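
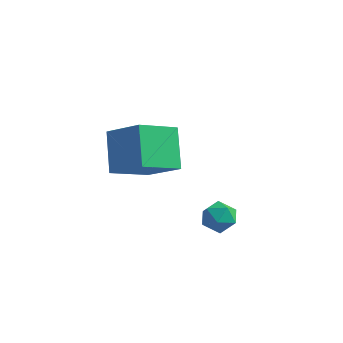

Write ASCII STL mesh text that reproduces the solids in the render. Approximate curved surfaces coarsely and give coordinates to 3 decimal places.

solid 
facet normal -0.714 0.684 0.151
outer loop
vertex 1.503 -2.53 -1.59
vertex 1.006 -3.104 -1.34
vertex 1.478 -2.727 -0.816
endloop
endfacet
facet normal -0.065 0.968 0.244
outer loop
vertex 1.503 -2.53 -1.59
vertex 1.478 -2.727 -0.816
vertex 2.181 -2.59 -1.171
endloop
endfacet
facet normal 0.302 0.882 -0.362
outer loop
vertex 1.503 -2.53 -1.59
vertex 2.181 -2.59 -1.171
vertex 2.143 -2.882 -1.914
endloop
endfacet
facet normal -0.120 0.546 -0.829
outer loop
vertex 1.503 -2.53 -1.59
vertex 2.143 -2.882 -1.914
vertex 1.417 -3.199 -2.018
endloop
endfacet
facet normal -0.747 0.424 -0.512
outer loop
vertex 1.503 -2.53 -1.59
vertex 1.417 -3.199 -2.018
vertex 1.006 -3.104 -1.34
endloop
endfacet
facet normal 0.266 0.597 0.757
outer loop
vertex 2.181 -2.59 -1.171
vertex 1.478 -2.727 -0.816
vertex 2.103 -3.201 -0.662
endloop
endfacet
facet normal -0.783 0.138 0.606
outer loop
vertex 1.478 -2.727 -0.816
vertex 1.006 -3.104 -1.34
vertex 1.377 -3.518 -0.766
endloop
endfacet
facet normal -0.837 -0.283 -0.468
outer loop
vertex 1.006 -3.104 -1.34
vertex 1.417 -3.199 -2.018
vertex 1.339 -3.81 -1.509
endloop
endfacet
facet normal 0.177 -0.085 -0.980
outer loop
vertex 1.417 -3.199 -2.018
vertex 2.143 -2.882 -1.914
vertex 2.042 -3.673 -1.864
endloop
endfacet
facet normal 0.860 0.459 -0.224
outer loop
vertex 2.143 -2.882 -1.914
vertex 2.181 -2.59 -1.171
vertex 2.514 -3.296 -1.34
endloop
endfacet
facet normal 0.120 -0.546 0.829
outer loop
vertex 2.017 -3.87 -1.09
vertex 2.103 -3.201 -0.662
vertex 1.377 -3.518 -0.766
endloop
endfacet
facet normal -0.302 -0.882 0.362
outer loop
vertex 2.017 -3.87 -1.09
vertex 1.377 -3.518 -0.766
vertex 1.339 -3.81 -1.509
endloop
endfacet
facet normal 0.065 -0.968 -0.244
outer loop
vertex 2.017 -3.87 -1.09
vertex 1.339 -3.81 -1.509
vertex 2.042 -3.673 -1.864
endloop
endfacet
facet normal 0.714 -0.684 -0.151
outer loop
vertex 2.017 -3.87 -1.09
vertex 2.042 -3.673 -1.864
vertex 2.514 -3.296 -1.34
endloop
endfacet
facet normal 0.747 -0.424 0.512
outer loop
vertex 2.017 -3.87 -1.09
vertex 2.514 -3.296 -1.34
vertex 2.103 -3.201 -0.662
endloop
endfacet
facet normal -0.177 0.085 0.980
outer loop
vertex 1.377 -3.518 -0.766
vertex 2.103 -3.201 -0.662
vertex 1.478 -2.727 -0.816
endloop
endfacet
facet normal -0.860 -0.459 0.224
outer loop
vertex 1.339 -3.81 -1.509
vertex 1.377 -3.518 -0.766
vertex 1.006 -3.104 -1.34
endloop
endfacet
facet normal -0.266 -0.597 -0.757
outer loop
vertex 2.042 -3.673 -1.864
vertex 1.339 -3.81 -1.509
vertex 1.417 -3.199 -2.018
endloop
endfacet
facet normal 0.783 -0.138 -0.606
outer loop
vertex 2.514 -3.296 -1.34
vertex 2.042 -3.673 -1.864
vertex 2.143 -2.882 -1.914
endloop
endfacet
facet normal 0.837 0.283 0.468
outer loop
vertex 2.103 -3.201 -0.662
vertex 2.514 -3.296 -1.34
vertex 2.181 -2.59 -1.171
endloop
endfacet
facet normal -0.390 0.588 0.708
outer loop
vertex -4.073 -1.667 0.719
vertex -2.45 -1.905 1.81
vertex -3.229 -0.028 -0.178
endloop
endfacet
facet normal -0.824 0.121 -0.554
outer loop
vertex -2.43 -1.235 -1.63
vertex -4.073 -1.667 0.719
vertex -3.229 -0.028 -0.178
endloop
endfacet
facet normal -0.390 0.589 0.708
outer loop
vertex -3.229 -0.028 -0.178
vertex -2.45 -1.905 1.81
vertex -1.606 -0.267 0.913
endloop
endfacet
facet normal 0.412 0.799 -0.438
outer loop
vertex -1.606 -0.267 0.913
vertex -2.43 -1.235 -1.63
vertex -3.229 -0.028 -0.178
endloop
endfacet
facet normal -0.412 -0.799 0.438
outer loop
vertex -4.073 -1.667 0.719
vertex -1.651 -3.112 0.358
vertex -2.45 -1.905 1.81
endloop
endfacet
facet normal -0.824 0.121 -0.554
outer loop
vertex -3.274 -2.873 -0.733
vertex -4.073 -1.667 0.719
vertex -2.43 -1.235 -1.63
endloop
endfacet
facet normal -0.412 -0.799 0.437
outer loop
vertex -3.274 -2.873 -0.733
vertex -1.651 -3.112 0.358
vertex -4.073 -1.667 0.719
endloop
endfacet
facet normal 0.824 -0.121 0.554
outer loop
vertex -2.45 -1.905 1.81
vertex -1.651 -3.112 0.358
vertex -1.606 -0.267 0.913
endloop
endfacet
facet normal 0.411 0.799 -0.438
outer loop
vertex -0.807 -1.473 -0.539
vertex -2.43 -1.235 -1.63
vertex -1.606 -0.267 0.913
endloop
endfacet
facet normal 0.824 -0.121 0.554
outer loop
vertex -1.606 -0.267 0.913
vertex -1.651 -3.112 0.358
vertex -0.807 -1.473 -0.539
endloop
endfacet
facet normal 0.390 -0.589 -0.708
outer loop
vertex -0.807 -1.473 -0.539
vertex -3.274 -2.873 -0.733
vertex -2.43 -1.235 -1.63
endloop
endfacet
facet normal 0.390 -0.588 -0.709
outer loop
vertex -1.651 -3.112 0.358
vertex -3.274 -2.873 -0.733
vertex -0.807 -1.473 -0.539
endloop
endfacet

endsolid


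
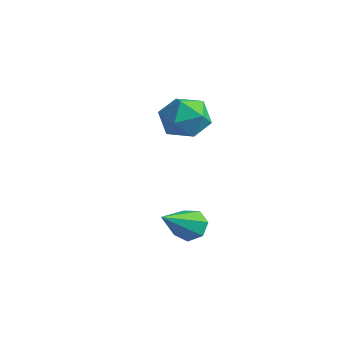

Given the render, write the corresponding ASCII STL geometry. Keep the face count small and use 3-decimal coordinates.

solid 
facet normal -0.935 0.345 0.075
outer loop
vertex -3.386 0.766 0.584
vertex -3.672 0.033 0.394
vertex -3.538 0.227 1.169
endloop
endfacet
facet normal -0.497 0.699 0.515
outer loop
vertex -3.386 0.766 0.584
vertex -3.538 0.227 1.169
vertex -2.868 0.68 1.201
endloop
endfacet
facet normal 0.021 0.992 0.121
outer loop
vertex -3.386 0.766 0.584
vertex -2.868 0.68 1.201
vertex -2.588 0.766 0.446
endloop
endfacet
facet normal -0.097 0.821 -0.562
outer loop
vertex -3.386 0.766 0.584
vertex -2.588 0.766 0.446
vertex -3.085 0.366 -0.052
endloop
endfacet
facet normal -0.688 0.422 -0.591
outer loop
vertex -3.386 0.766 0.584
vertex -3.085 0.366 -0.052
vertex -3.672 0.033 0.394
endloop
endfacet
facet normal -0.197 0.224 0.955
outer loop
vertex -2.868 0.68 1.201
vertex -3.538 0.227 1.169
vertex -2.835 -0.106 1.392
endloop
endfacet
facet normal -0.906 -0.346 0.243
outer loop
vertex -3.538 0.227 1.169
vertex -3.672 0.033 0.394
vertex -3.332 -0.506 0.894
endloop
endfacet
facet normal -0.506 -0.224 -0.833
outer loop
vertex -3.672 0.033 0.394
vertex -3.085 0.366 -0.052
vertex -3.052 -0.42 0.139
endloop
endfacet
facet normal 0.450 0.422 -0.787
outer loop
vertex -3.085 0.366 -0.052
vertex -2.588 0.766 0.446
vertex -2.382 0.033 0.171
endloop
endfacet
facet normal 0.641 0.699 0.317
outer loop
vertex -2.588 0.766 0.446
vertex -2.868 0.68 1.201
vertex -2.248 0.227 0.946
endloop
endfacet
facet normal 0.097 -0.821 0.562
outer loop
vertex -2.534 -0.506 0.756
vertex -2.835 -0.106 1.392
vertex -3.332 -0.506 0.894
endloop
endfacet
facet normal -0.021 -0.992 -0.121
outer loop
vertex -2.534 -0.506 0.756
vertex -3.332 -0.506 0.894
vertex -3.052 -0.42 0.139
endloop
endfacet
facet normal 0.497 -0.699 -0.515
outer loop
vertex -2.534 -0.506 0.756
vertex -3.052 -0.42 0.139
vertex -2.382 0.033 0.171
endloop
endfacet
facet normal 0.935 -0.345 -0.075
outer loop
vertex -2.534 -0.506 0.756
vertex -2.382 0.033 0.171
vertex -2.248 0.227 0.946
endloop
endfacet
facet normal 0.688 -0.422 0.591
outer loop
vertex -2.534 -0.506 0.756
vertex -2.248 0.227 0.946
vertex -2.835 -0.106 1.392
endloop
endfacet
facet normal -0.450 -0.422 0.787
outer loop
vertex -3.332 -0.506 0.894
vertex -2.835 -0.106 1.392
vertex -3.538 0.227 1.169
endloop
endfacet
facet normal -0.641 -0.699 -0.317
outer loop
vertex -3.052 -0.42 0.139
vertex -3.332 -0.506 0.894
vertex -3.672 0.033 0.394
endloop
endfacet
facet normal 0.197 -0.224 -0.955
outer loop
vertex -2.382 0.033 0.171
vertex -3.052 -0.42 0.139
vertex -3.085 0.366 -0.052
endloop
endfacet
facet normal 0.906 0.346 -0.243
outer loop
vertex -2.248 0.227 0.946
vertex -2.382 0.033 0.171
vertex -2.588 0.766 0.446
endloop
endfacet
facet normal 0.506 0.224 0.833
outer loop
vertex -2.835 -0.106 1.392
vertex -2.248 0.227 0.946
vertex -2.868 0.68 1.201
endloop
endfacet
facet normal -0.332 0.771 -0.544
outer loop
vertex 0.449 -2.107 -2.049
vertex 0.235 -1.893 -1.615
vertex 0.722 -1.822 -1.812
endloop
endfacet
facet normal 0.798 -0.366 -0.479
outer loop
vertex 0.449 -2.107 -2.049
vertex 0.722 -1.822 -1.812
vertex 0.765 -3.127 -0.745
endloop
endfacet
facet normal -0.332 0.772 -0.542
outer loop
vertex 0.722 -1.822 -1.812
vertex 0.235 -1.893 -1.615
vertex 0.627 -1.591 -1.425
endloop
endfacet
facet normal 0.977 0.153 0.148
outer loop
vertex 0.722 -1.822 -1.812
vertex 0.627 -1.591 -1.425
vertex 0.765 -3.127 -0.745
endloop
endfacet
facet normal -0.331 0.771 -0.544
outer loop
vertex 0.627 -1.591 -1.425
vertex 0.235 -1.893 -1.615
vertex 0.237 -1.587 -1.182
endloop
endfacet
facet normal 0.490 0.389 0.780
outer loop
vertex 0.627 -1.591 -1.425
vertex 0.237 -1.587 -1.182
vertex 0.765 -3.127 -0.745
endloop
endfacet
facet normal -0.333 0.771 -0.543
outer loop
vertex 0.237 -1.587 -1.182
vertex 0.235 -1.893 -1.615
vertex -0.155 -1.814 -1.264
endloop
endfacet
facet normal -0.293 0.167 0.941
outer loop
vertex 0.237 -1.587 -1.182
vertex -0.155 -1.814 -1.264
vertex 0.765 -3.127 -0.745
endloop
endfacet
facet normal -0.333 0.771 -0.543
outer loop
vertex -0.155 -1.814 -1.264
vertex 0.235 -1.893 -1.615
vertex -0.253 -2.1 -1.61
endloop
endfacet
facet normal -0.786 -0.349 0.511
outer loop
vertex -0.155 -1.814 -1.264
vertex -0.253 -2.1 -1.61
vertex 0.765 -3.127 -0.745
endloop
endfacet
facet normal -0.333 0.771 -0.542
outer loop
vertex -0.253 -2.1 -1.61
vertex 0.235 -1.893 -1.615
vertex 0.016 -2.23 -1.96
endloop
endfacet
facet normal -0.614 -0.767 -0.187
outer loop
vertex -0.253 -2.1 -1.61
vertex 0.016 -2.23 -1.96
vertex 0.765 -3.127 -0.745
endloop
endfacet
facet normal -0.331 0.771 -0.544
outer loop
vertex 0.016 -2.23 -1.96
vertex 0.235 -1.893 -1.615
vertex 0.449 -2.107 -2.049
endloop
endfacet
facet normal 0.091 -0.774 -0.627
outer loop
vertex 0.016 -2.23 -1.96
vertex 0.449 -2.107 -2.049
vertex 0.765 -3.127 -0.745
endloop
endfacet

endsolid


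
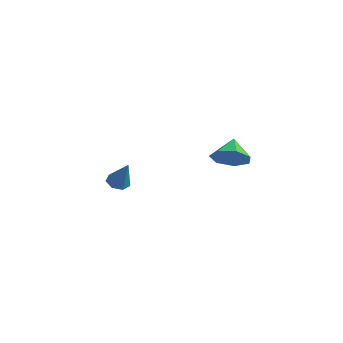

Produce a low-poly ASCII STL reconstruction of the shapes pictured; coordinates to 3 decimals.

solid 
facet normal 0.591 -0.513 -0.623
outer loop
vertex 3.119 -0.697 -0.089
vertex 2.442 -1.218 -0.302
vertex 2.696 -0.465 -0.681
endloop
endfacet
facet normal 0.152 0.952 0.265
outer loop
vertex 3.119 -0.697 -0.089
vertex 2.696 -0.465 -0.681
vertex 1.758 -0.622 0.422
endloop
endfacet
facet normal 0.590 -0.513 -0.624
outer loop
vertex 2.696 -0.465 -0.681
vertex 2.442 -1.218 -0.302
vertex 2.082 -0.799 -0.987
endloop
endfacet
facet normal -0.388 0.899 -0.202
outer loop
vertex 2.696 -0.465 -0.681
vertex 2.082 -0.799 -0.987
vertex 1.758 -0.622 0.422
endloop
endfacet
facet normal 0.590 -0.513 -0.624
outer loop
vertex 2.082 -0.799 -0.987
vertex 2.442 -1.218 -0.302
vertex 1.739 -1.449 -0.777
endloop
endfacet
facet normal -0.887 0.387 -0.253
outer loop
vertex 2.082 -0.799 -0.987
vertex 1.739 -1.449 -0.777
vertex 1.758 -0.622 0.422
endloop
endfacet
facet normal 0.590 -0.514 -0.623
outer loop
vertex 1.739 -1.449 -0.777
vertex 2.442 -1.218 -0.302
vertex 1.925 -1.924 -0.209
endloop
endfacet
facet normal -0.968 -0.198 0.152
outer loop
vertex 1.739 -1.449 -0.777
vertex 1.925 -1.924 -0.209
vertex 1.758 -0.622 0.422
endloop
endfacet
facet normal 0.590 -0.514 -0.623
outer loop
vertex 1.925 -1.924 -0.209
vertex 2.442 -1.218 -0.302
vertex 2.501 -1.867 0.289
endloop
endfacet
facet normal -0.571 -0.416 0.708
outer loop
vertex 1.925 -1.924 -0.209
vertex 2.501 -1.867 0.289
vertex 1.758 -0.622 0.422
endloop
endfacet
facet normal 0.590 -0.514 -0.623
outer loop
vertex 2.501 -1.867 0.289
vertex 2.442 -1.218 -0.302
vertex 3.033 -1.321 0.343
endloop
endfacet
facet normal 0.005 -0.103 0.995
outer loop
vertex 2.501 -1.867 0.289
vertex 3.033 -1.321 0.343
vertex 1.758 -0.622 0.422
endloop
endfacet
facet normal 0.591 -0.513 -0.623
outer loop
vertex 3.033 -1.321 0.343
vertex 2.442 -1.218 -0.302
vertex 3.119 -0.697 -0.089
endloop
endfacet
facet normal 0.327 0.507 0.797
outer loop
vertex 3.033 -1.321 0.343
vertex 3.119 -0.697 -0.089
vertex 1.758 -0.622 0.422
endloop
endfacet
facet normal -0.504 -0.065 -0.861
outer loop
vertex -2.965 -3.226 -3.84
vertex -3.457 -3.177 -3.556
vertex -3.132 -2.764 -3.777
endloop
endfacet
facet normal 0.916 0.356 -0.185
outer loop
vertex -2.965 -3.226 -3.84
vertex -3.132 -2.764 -3.777
vertex -2.703 -3.083 -2.264
endloop
endfacet
facet normal -0.505 -0.063 -0.861
outer loop
vertex -3.132 -2.764 -3.777
vertex -3.457 -3.177 -3.556
vertex -3.543 -2.613 -3.547
endloop
endfacet
facet normal 0.385 0.919 0.085
outer loop
vertex -3.132 -2.764 -3.777
vertex -3.543 -2.613 -3.547
vertex -2.703 -3.083 -2.264
endloop
endfacet
facet normal -0.502 -0.063 -0.862
outer loop
vertex -3.543 -2.613 -3.547
vertex -3.457 -3.177 -3.556
vertex -3.89 -2.887 -3.325
endloop
endfacet
facet normal -0.315 0.806 0.502
outer loop
vertex -3.543 -2.613 -3.547
vertex -3.89 -2.887 -3.325
vertex -2.703 -3.083 -2.264
endloop
endfacet
facet normal -0.502 -0.063 -0.863
outer loop
vertex -3.89 -2.887 -3.325
vertex -3.457 -3.177 -3.556
vertex -3.911 -3.379 -3.277
endloop
endfacet
facet normal -0.654 0.101 0.750
outer loop
vertex -3.89 -2.887 -3.325
vertex -3.911 -3.379 -3.277
vertex -2.703 -3.083 -2.264
endloop
endfacet
facet normal -0.502 -0.062 -0.862
outer loop
vertex -3.911 -3.379 -3.277
vertex -3.457 -3.177 -3.556
vertex -3.591 -3.718 -3.439
endloop
endfacet
facet normal -0.378 -0.665 0.645
outer loop
vertex -3.911 -3.379 -3.277
vertex -3.591 -3.718 -3.439
vertex -2.703 -3.083 -2.264
endloop
endfacet
facet normal -0.504 -0.062 -0.862
outer loop
vertex -3.591 -3.718 -3.439
vertex -3.457 -3.177 -3.556
vertex -3.17 -3.65 -3.69
endloop
endfacet
facet normal 0.305 -0.915 0.264
outer loop
vertex -3.591 -3.718 -3.439
vertex -3.17 -3.65 -3.69
vertex -2.703 -3.083 -2.264
endloop
endfacet
facet normal -0.504 -0.061 -0.862
outer loop
vertex -3.17 -3.65 -3.69
vertex -3.457 -3.177 -3.556
vertex -2.965 -3.226 -3.84
endloop
endfacet
facet normal 0.880 -0.463 -0.104
outer loop
vertex -3.17 -3.65 -3.69
vertex -2.965 -3.226 -3.84
vertex -2.703 -3.083 -2.264
endloop
endfacet

endsolid


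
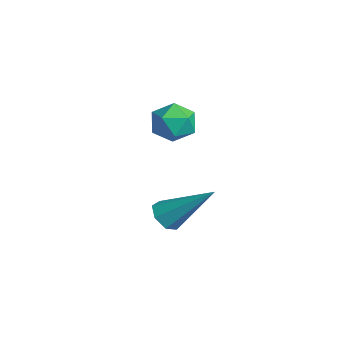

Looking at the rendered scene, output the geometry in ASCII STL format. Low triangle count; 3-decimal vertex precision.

solid 
facet normal -0.497 0.579 0.647
outer loop
vertex -0.903 -3.056 3.163
vertex -1.419 -3.433 3.104
vertex -0.98 -3.559 3.554
endloop
endfacet
facet normal 0.203 0.581 0.788
outer loop
vertex -0.903 -3.056 3.163
vertex -0.98 -3.559 3.554
vertex -0.402 -3.429 3.309
endloop
endfacet
facet normal 0.545 0.813 0.206
outer loop
vertex -0.903 -3.056 3.163
vertex -0.402 -3.429 3.309
vertex -0.483 -3.222 2.707
endloop
endfacet
facet normal 0.056 0.954 -0.295
outer loop
vertex -0.903 -3.056 3.163
vertex -0.483 -3.222 2.707
vertex -1.112 -3.224 2.581
endloop
endfacet
facet normal -0.588 0.808 -0.022
outer loop
vertex -0.903 -3.056 3.163
vertex -1.112 -3.224 2.581
vertex -1.419 -3.433 3.104
endloop
endfacet
facet normal 0.406 -0.093 0.909
outer loop
vertex -0.402 -3.429 3.309
vertex -0.98 -3.559 3.554
vertex -0.608 -4.036 3.339
endloop
endfacet
facet normal -0.726 -0.096 0.681
outer loop
vertex -0.98 -3.559 3.554
vertex -1.419 -3.433 3.104
vertex -1.237 -4.038 3.213
endloop
endfacet
facet normal -0.873 0.276 -0.402
outer loop
vertex -1.419 -3.433 3.104
vertex -1.112 -3.224 2.581
vertex -1.318 -3.831 2.611
endloop
endfacet
facet normal 0.167 0.511 -0.843
outer loop
vertex -1.112 -3.224 2.581
vertex -0.483 -3.222 2.707
vertex -0.74 -3.701 2.366
endloop
endfacet
facet normal 0.959 0.283 -0.032
outer loop
vertex -0.483 -3.222 2.707
vertex -0.402 -3.429 3.309
vertex -0.301 -3.827 2.816
endloop
endfacet
facet normal -0.056 -0.954 0.295
outer loop
vertex -0.817 -4.204 2.757
vertex -0.608 -4.036 3.339
vertex -1.237 -4.038 3.213
endloop
endfacet
facet normal -0.545 -0.813 -0.206
outer loop
vertex -0.817 -4.204 2.757
vertex -1.237 -4.038 3.213
vertex -1.318 -3.831 2.611
endloop
endfacet
facet normal -0.203 -0.581 -0.788
outer loop
vertex -0.817 -4.204 2.757
vertex -1.318 -3.831 2.611
vertex -0.74 -3.701 2.366
endloop
endfacet
facet normal 0.497 -0.579 -0.647
outer loop
vertex -0.817 -4.204 2.757
vertex -0.74 -3.701 2.366
vertex -0.301 -3.827 2.816
endloop
endfacet
facet normal 0.588 -0.808 0.022
outer loop
vertex -0.817 -4.204 2.757
vertex -0.301 -3.827 2.816
vertex -0.608 -4.036 3.339
endloop
endfacet
facet normal -0.167 -0.511 0.843
outer loop
vertex -1.237 -4.038 3.213
vertex -0.608 -4.036 3.339
vertex -0.98 -3.559 3.554
endloop
endfacet
facet normal -0.959 -0.283 0.032
outer loop
vertex -1.318 -3.831 2.611
vertex -1.237 -4.038 3.213
vertex -1.419 -3.433 3.104
endloop
endfacet
facet normal -0.406 0.093 -0.909
outer loop
vertex -0.74 -3.701 2.366
vertex -1.318 -3.831 2.611
vertex -1.112 -3.224 2.581
endloop
endfacet
facet normal 0.726 0.096 -0.681
outer loop
vertex -0.301 -3.827 2.816
vertex -0.74 -3.701 2.366
vertex -0.483 -3.222 2.707
endloop
endfacet
facet normal 0.873 -0.276 0.402
outer loop
vertex -0.608 -4.036 3.339
vertex -0.301 -3.827 2.816
vertex -0.402 -3.429 3.309
endloop
endfacet
facet normal -0.465 -0.594 -0.657
outer loop
vertex -0.299 -3.781 -0.532
vertex -0.6 -3.947 -0.169
vertex -0.666 -3.557 -0.475
endloop
endfacet
facet normal 0.375 0.752 -0.541
outer loop
vertex -0.299 -3.781 -0.532
vertex -0.666 -3.557 -0.475
vertex 0.16 -2.973 0.909
endloop
endfacet
facet normal -0.463 -0.594 -0.658
outer loop
vertex -0.666 -3.557 -0.475
vertex -0.6 -3.947 -0.169
vertex -0.984 -3.627 -0.188
endloop
endfacet
facet normal -0.358 0.917 -0.173
outer loop
vertex -0.666 -3.557 -0.475
vertex -0.984 -3.627 -0.188
vertex 0.16 -2.973 0.909
endloop
endfacet
facet normal -0.463 -0.595 -0.657
outer loop
vertex -0.984 -3.627 -0.188
vertex -0.6 -3.947 -0.169
vertex -1.013 -3.938 0.114
endloop
endfacet
facet normal -0.729 0.511 0.456
outer loop
vertex -0.984 -3.627 -0.188
vertex -1.013 -3.938 0.114
vertex 0.16 -2.973 0.909
endloop
endfacet
facet normal -0.464 -0.593 -0.658
outer loop
vertex -1.013 -3.938 0.114
vertex -0.6 -3.947 -0.169
vertex -0.731 -4.256 0.202
endloop
endfacet
facet normal -0.458 -0.164 0.874
outer loop
vertex -1.013 -3.938 0.114
vertex -0.731 -4.256 0.202
vertex 0.16 -2.973 0.909
endloop
endfacet
facet normal -0.463 -0.594 -0.658
outer loop
vertex -0.731 -4.256 0.202
vertex -0.6 -3.947 -0.169
vertex -0.351 -4.341 0.011
endloop
endfacet
facet normal 0.251 -0.595 0.764
outer loop
vertex -0.731 -4.256 0.202
vertex -0.351 -4.341 0.011
vertex 0.16 -2.973 0.909
endloop
endfacet
facet normal -0.463 -0.593 -0.658
outer loop
vertex -0.351 -4.341 0.011
vertex -0.6 -3.947 -0.169
vertex -0.158 -4.13 -0.315
endloop
endfacet
facet normal 0.862 -0.461 0.212
outer loop
vertex -0.351 -4.341 0.011
vertex -0.158 -4.13 -0.315
vertex 0.16 -2.973 0.909
endloop
endfacet
facet normal -0.463 -0.595 -0.656
outer loop
vertex -0.158 -4.13 -0.315
vertex -0.6 -3.947 -0.169
vertex -0.299 -3.781 -0.532
endloop
endfacet
facet normal 0.918 0.140 -0.371
outer loop
vertex -0.158 -4.13 -0.315
vertex -0.299 -3.781 -0.532
vertex 0.16 -2.973 0.909
endloop
endfacet

endsolid


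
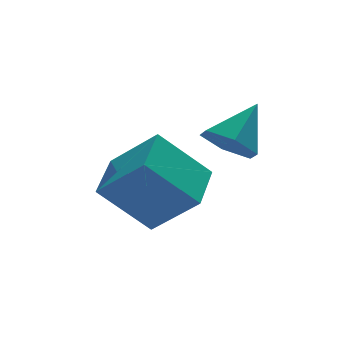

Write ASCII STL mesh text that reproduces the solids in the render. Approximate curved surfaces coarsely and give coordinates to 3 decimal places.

solid 
facet normal -0.687 -0.305 -0.659
outer loop
vertex 0.722 1.23 -0.418
vertex 0.264 1.27 0.041
vertex 0.395 1.784 -0.333
endloop
endfacet
facet normal 0.768 0.512 -0.385
outer loop
vertex 0.722 1.23 -0.418
vertex 0.395 1.784 -0.333
vertex 1.076 1.63 0.819
endloop
endfacet
facet normal -0.687 -0.305 -0.659
outer loop
vertex 0.395 1.784 -0.333
vertex 0.264 1.27 0.041
vertex -0.063 1.824 0.126
endloop
endfacet
facet normal 0.137 0.989 0.051
outer loop
vertex 0.395 1.784 -0.333
vertex -0.063 1.824 0.126
vertex 1.076 1.63 0.819
endloop
endfacet
facet normal -0.688 -0.305 -0.658
outer loop
vertex -0.063 1.824 0.126
vertex 0.264 1.27 0.041
vertex -0.194 1.31 0.501
endloop
endfacet
facet normal -0.334 0.610 0.719
outer loop
vertex -0.063 1.824 0.126
vertex -0.194 1.31 0.501
vertex 1.076 1.63 0.819
endloop
endfacet
facet normal -0.688 -0.306 -0.658
outer loop
vertex -0.194 1.31 0.501
vertex 0.264 1.27 0.041
vertex 0.134 0.755 0.416
endloop
endfacet
facet normal -0.176 -0.250 0.952
outer loop
vertex -0.194 1.31 0.501
vertex 0.134 0.755 0.416
vertex 1.076 1.63 0.819
endloop
endfacet
facet normal -0.687 -0.306 -0.659
outer loop
vertex 0.134 0.755 0.416
vertex 0.264 1.27 0.041
vertex 0.592 0.715 -0.043
endloop
endfacet
facet normal 0.454 -0.726 0.516
outer loop
vertex 0.134 0.755 0.416
vertex 0.592 0.715 -0.043
vertex 1.076 1.63 0.819
endloop
endfacet
facet normal -0.687 -0.306 -0.659
outer loop
vertex 0.592 0.715 -0.043
vertex 0.264 1.27 0.041
vertex 0.722 1.23 -0.418
endloop
endfacet
facet normal 0.926 -0.345 -0.153
outer loop
vertex 0.592 0.715 -0.043
vertex 0.722 1.23 -0.418
vertex 1.076 1.63 0.819
endloop
endfacet
facet normal -0.639 0.309 0.704
outer loop
vertex -1.24 1.813 -0.412
vertex -0.507 2.755 -0.161
vertex -1.912 2.59 -1.363
endloop
endfacet
facet normal -0.601 -0.772 -0.206
outer loop
vertex -0.953 2.125 -2.419
vertex -1.24 1.813 -0.412
vertex -1.912 2.59 -1.363
endloop
endfacet
facet normal -0.639 0.310 0.704
outer loop
vertex -1.912 2.59 -1.363
vertex -0.507 2.755 -0.161
vertex -1.178 3.532 -1.112
endloop
endfacet
facet normal -0.480 0.555 -0.680
outer loop
vertex -1.178 3.532 -1.112
vertex -0.953 2.125 -2.419
vertex -1.912 2.59 -1.363
endloop
endfacet
facet normal 0.480 -0.555 0.680
outer loop
vertex -1.24 1.813 -0.412
vertex 0.452 2.29 -1.217
vertex -0.507 2.755 -0.161
endloop
endfacet
facet normal -0.602 -0.772 -0.206
outer loop
vertex -0.282 1.348 -1.468
vertex -1.24 1.813 -0.412
vertex -0.953 2.125 -2.419
endloop
endfacet
facet normal 0.480 -0.555 0.680
outer loop
vertex -0.282 1.348 -1.468
vertex 0.452 2.29 -1.217
vertex -1.24 1.813 -0.412
endloop
endfacet
facet normal 0.601 0.772 0.206
outer loop
vertex -0.507 2.755 -0.161
vertex 0.452 2.29 -1.217
vertex -1.178 3.532 -1.112
endloop
endfacet
facet normal -0.480 0.555 -0.680
outer loop
vertex -0.22 3.067 -2.168
vertex -0.953 2.125 -2.419
vertex -1.178 3.532 -1.112
endloop
endfacet
facet normal 0.601 0.772 0.206
outer loop
vertex -1.178 3.532 -1.112
vertex 0.452 2.29 -1.217
vertex -0.22 3.067 -2.168
endloop
endfacet
facet normal 0.639 -0.310 -0.704
outer loop
vertex -0.22 3.067 -2.168
vertex -0.282 1.348 -1.468
vertex -0.953 2.125 -2.419
endloop
endfacet
facet normal 0.639 -0.310 -0.704
outer loop
vertex 0.452 2.29 -1.217
vertex -0.282 1.348 -1.468
vertex -0.22 3.067 -2.168
endloop
endfacet

endsolid


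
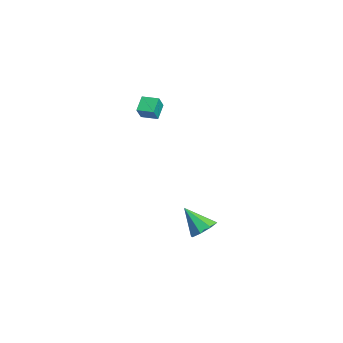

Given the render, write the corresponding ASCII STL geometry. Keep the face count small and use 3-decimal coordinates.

solid 
facet normal -0.556 0.311 -0.771
outer loop
vertex -2.397 0.943 2.472
vertex -1.961 1.73 2.475
vertex -1.735 0.579 1.848
endloop
endfacet
facet normal -0.485 -0.875 -0.004
outer loop
vertex -1.219 0.29 2.565
vertex -2.397 0.943 2.472
vertex -1.735 0.579 1.848
endloop
endfacet
facet normal -0.556 0.311 -0.771
outer loop
vertex -1.735 0.579 1.848
vertex -1.961 1.73 2.475
vertex -1.299 1.366 1.851
endloop
endfacet
facet normal 0.676 -0.372 -0.636
outer loop
vertex -1.299 1.366 1.851
vertex -1.219 0.29 2.565
vertex -1.735 0.579 1.848
endloop
endfacet
facet normal -0.676 0.372 0.636
outer loop
vertex -2.397 0.943 2.472
vertex -1.445 1.441 3.192
vertex -1.961 1.73 2.475
endloop
endfacet
facet normal -0.485 -0.875 -0.004
outer loop
vertex -1.881 0.654 3.189
vertex -2.397 0.943 2.472
vertex -1.219 0.29 2.565
endloop
endfacet
facet normal -0.676 0.372 0.636
outer loop
vertex -1.881 0.654 3.189
vertex -1.445 1.441 3.192
vertex -2.397 0.943 2.472
endloop
endfacet
facet normal 0.485 0.875 0.004
outer loop
vertex -1.961 1.73 2.475
vertex -1.445 1.441 3.192
vertex -1.299 1.366 1.851
endloop
endfacet
facet normal 0.676 -0.372 -0.636
outer loop
vertex -0.783 1.077 2.568
vertex -1.219 0.29 2.565
vertex -1.299 1.366 1.851
endloop
endfacet
facet normal 0.485 0.875 0.004
outer loop
vertex -1.299 1.366 1.851
vertex -1.445 1.441 3.192
vertex -0.783 1.077 2.568
endloop
endfacet
facet normal 0.556 -0.311 0.771
outer loop
vertex -0.783 1.077 2.568
vertex -1.881 0.654 3.189
vertex -1.219 0.29 2.565
endloop
endfacet
facet normal 0.556 -0.311 0.771
outer loop
vertex -1.445 1.441 3.192
vertex -1.881 0.654 3.189
vertex -0.783 1.077 2.568
endloop
endfacet
facet normal 0.382 0.534 -0.754
outer loop
vertex 2.283 3.397 -4.029
vertex 1.666 3.17 -4.502
vertex 1.802 3.788 -3.996
endloop
endfacet
facet normal 0.301 0.293 0.908
outer loop
vertex 2.283 3.397 -4.029
vertex 1.802 3.788 -3.996
vertex 1.034 2.29 -3.258
endloop
endfacet
facet normal 0.383 0.533 -0.754
outer loop
vertex 1.802 3.788 -3.996
vertex 1.666 3.17 -4.502
vertex 1.242 3.817 -4.26
endloop
endfacet
facet normal -0.333 0.549 0.767
outer loop
vertex 1.802 3.788 -3.996
vertex 1.242 3.817 -4.26
vertex 1.034 2.29 -3.258
endloop
endfacet
facet normal 0.382 0.533 -0.755
outer loop
vertex 1.242 3.817 -4.26
vertex 1.666 3.17 -4.502
vertex 0.93 3.467 -4.665
endloop
endfacet
facet normal -0.863 0.354 0.360
outer loop
vertex 1.242 3.817 -4.26
vertex 0.93 3.467 -4.665
vertex 1.034 2.29 -3.258
endloop
endfacet
facet normal 0.383 0.535 -0.753
outer loop
vertex 0.93 3.467 -4.665
vertex 1.666 3.17 -4.502
vertex 1.049 2.944 -4.976
endloop
endfacet
facet normal -0.981 -0.178 -0.076
outer loop
vertex 0.93 3.467 -4.665
vertex 1.049 2.944 -4.976
vertex 1.034 2.29 -3.258
endloop
endfacet
facet normal 0.384 0.533 -0.754
outer loop
vertex 1.049 2.944 -4.976
vertex 1.666 3.17 -4.502
vertex 1.529 2.553 -5.008
endloop
endfacet
facet normal -0.617 -0.734 -0.285
outer loop
vertex 1.049 2.944 -4.976
vertex 1.529 2.553 -5.008
vertex 1.034 2.29 -3.258
endloop
endfacet
facet normal 0.382 0.534 -0.754
outer loop
vertex 1.529 2.553 -5.008
vertex 1.666 3.17 -4.502
vertex 2.089 2.524 -4.745
endloop
endfacet
facet normal 0.016 -0.989 -0.144
outer loop
vertex 1.529 2.553 -5.008
vertex 2.089 2.524 -4.745
vertex 1.034 2.29 -3.258
endloop
endfacet
facet normal 0.383 0.534 -0.754
outer loop
vertex 2.089 2.524 -4.745
vertex 1.666 3.17 -4.502
vertex 2.401 2.873 -4.339
endloop
endfacet
facet normal 0.547 -0.795 0.263
outer loop
vertex 2.089 2.524 -4.745
vertex 2.401 2.873 -4.339
vertex 1.034 2.29 -3.258
endloop
endfacet
facet normal 0.383 0.533 -0.755
outer loop
vertex 2.401 2.873 -4.339
vertex 1.666 3.17 -4.502
vertex 2.283 3.397 -4.029
endloop
endfacet
facet normal 0.665 -0.264 0.699
outer loop
vertex 2.401 2.873 -4.339
vertex 2.283 3.397 -4.029
vertex 1.034 2.29 -3.258
endloop
endfacet

endsolid


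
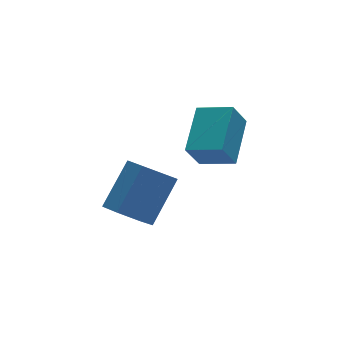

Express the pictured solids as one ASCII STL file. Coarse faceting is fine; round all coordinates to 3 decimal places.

solid 
facet normal -0.499 -0.097 0.861
outer loop
vertex 0.101 1.229 0.363
vertex 1.263 2.629 1.195
vertex -0.792 2.213 -0.044
endloop
endfacet
facet normal -0.581 -0.700 -0.415
outer loop
vertex -0.183 2.331 -1.095
vertex 0.101 1.229 0.363
vertex -0.792 2.213 -0.044
endloop
endfacet
facet normal -0.500 -0.096 0.861
outer loop
vertex -0.792 2.213 -0.044
vertex 1.263 2.629 1.195
vertex 0.37 3.613 0.787
endloop
endfacet
facet normal -0.643 0.708 -0.293
outer loop
vertex 0.37 3.613 0.787
vertex -0.183 2.331 -1.095
vertex -0.792 2.213 -0.044
endloop
endfacet
facet normal 0.643 -0.708 0.293
outer loop
vertex 0.101 1.229 0.363
vertex 1.872 2.747 0.144
vertex 1.263 2.629 1.195
endloop
endfacet
facet normal -0.581 -0.700 -0.416
outer loop
vertex 0.71 1.347 -0.687
vertex 0.101 1.229 0.363
vertex -0.183 2.331 -1.095
endloop
endfacet
facet normal 0.643 -0.708 0.293
outer loop
vertex 0.71 1.347 -0.687
vertex 1.872 2.747 0.144
vertex 0.101 1.229 0.363
endloop
endfacet
facet normal 0.581 0.700 0.415
outer loop
vertex 1.263 2.629 1.195
vertex 1.872 2.747 0.144
vertex 0.37 3.613 0.787
endloop
endfacet
facet normal -0.643 0.708 -0.293
outer loop
vertex 0.979 3.731 -0.263
vertex -0.183 2.331 -1.095
vertex 0.37 3.613 0.787
endloop
endfacet
facet normal 0.581 0.699 0.416
outer loop
vertex 0.37 3.613 0.787
vertex 1.872 2.747 0.144
vertex 0.979 3.731 -0.263
endloop
endfacet
facet normal 0.500 0.097 -0.861
outer loop
vertex 0.979 3.731 -0.263
vertex 0.71 1.347 -0.687
vertex -0.183 2.331 -1.095
endloop
endfacet
facet normal 0.499 0.097 -0.861
outer loop
vertex 1.872 2.747 0.144
vertex 0.71 1.347 -0.687
vertex 0.979 3.731 -0.263
endloop
endfacet
facet normal -0.632 -0.339 -0.697
outer loop
vertex -1.666 3.505 -4.625
vertex -2.399 3.501 -3.959
vertex -2.12 4.232 -4.567
endloop
endfacet
facet normal 0.568 0.411 -0.713
outer loop
vertex -1.666 3.505 -4.625
vertex -2.12 4.232 -4.567
vertex -0.328 4.223 -3.146
endloop
endfacet
facet normal 0.567 0.412 -0.713
outer loop
vertex -0.328 4.223 -3.146
vertex -2.12 4.232 -4.567
vertex -0.782 4.949 -3.088
endloop
endfacet
facet normal 0.631 0.339 0.698
outer loop
vertex -0.328 4.223 -3.146
vertex -0.782 4.949 -3.088
vertex -1.061 4.219 -2.481
endloop
endfacet
facet normal -0.631 -0.339 -0.697
outer loop
vertex -2.12 4.232 -4.567
vertex -2.399 3.501 -3.959
vertex -2.785 4.409 -4.051
endloop
endfacet
facet normal -0.059 0.918 -0.391
outer loop
vertex -2.12 4.232 -4.567
vertex -2.785 4.409 -4.051
vertex -0.782 4.949 -3.088
endloop
endfacet
facet normal -0.059 0.918 -0.391
outer loop
vertex -0.782 4.949 -3.088
vertex -2.785 4.409 -4.051
vertex -1.446 5.126 -2.572
endloop
endfacet
facet normal 0.632 0.338 0.697
outer loop
vertex -0.782 4.949 -3.088
vertex -1.446 5.126 -2.572
vertex -1.061 4.219 -2.481
endloop
endfacet
facet normal -0.631 -0.339 -0.698
outer loop
vertex -2.785 4.409 -4.051
vertex -2.399 3.501 -3.959
vertex -3.159 3.902 -3.467
endloop
endfacet
facet normal -0.642 0.733 0.226
outer loop
vertex -2.785 4.409 -4.051
vertex -3.159 3.902 -3.467
vertex -1.446 5.126 -2.572
endloop
endfacet
facet normal -0.641 0.733 0.225
outer loop
vertex -1.446 5.126 -2.572
vertex -3.159 3.902 -3.467
vertex -1.82 4.62 -1.988
endloop
endfacet
facet normal 0.632 0.338 0.698
outer loop
vertex -1.446 5.126 -2.572
vertex -1.82 4.62 -1.988
vertex -1.061 4.219 -2.481
endloop
endfacet
facet normal -0.631 -0.339 -0.698
outer loop
vertex -3.159 3.902 -3.467
vertex -2.399 3.501 -3.959
vertex -2.961 3.094 -3.253
endloop
endfacet
facet normal -0.740 -0.003 0.672
outer loop
vertex -3.159 3.902 -3.467
vertex -2.961 3.094 -3.253
vertex -1.82 4.62 -1.988
endloop
endfacet
facet normal -0.740 -0.003 0.672
outer loop
vertex -1.82 4.62 -1.988
vertex -2.961 3.094 -3.253
vertex -1.622 3.811 -1.774
endloop
endfacet
facet normal 0.632 0.339 0.697
outer loop
vertex -1.82 4.62 -1.988
vertex -1.622 3.811 -1.774
vertex -1.061 4.219 -2.481
endloop
endfacet
facet normal -0.632 -0.338 -0.698
outer loop
vertex -2.961 3.094 -3.253
vertex -2.399 3.501 -3.959
vertex -2.34 2.592 -3.572
endloop
endfacet
facet normal -0.282 -0.738 0.613
outer loop
vertex -2.961 3.094 -3.253
vertex -2.34 2.592 -3.572
vertex -1.622 3.811 -1.774
endloop
endfacet
facet normal -0.281 -0.738 0.613
outer loop
vertex -1.622 3.811 -1.774
vertex -2.34 2.592 -3.572
vertex -1.002 3.31 -2.093
endloop
endfacet
facet normal 0.632 0.339 0.697
outer loop
vertex -1.622 3.811 -1.774
vertex -1.002 3.31 -2.093
vertex -1.061 4.219 -2.481
endloop
endfacet
facet normal -0.632 -0.338 -0.698
outer loop
vertex -2.34 2.592 -3.572
vertex -2.399 3.501 -3.959
vertex -1.764 2.775 -4.182
endloop
endfacet
facet normal 0.389 -0.916 0.093
outer loop
vertex -2.34 2.592 -3.572
vertex -1.764 2.775 -4.182
vertex -1.002 3.31 -2.093
endloop
endfacet
facet normal 0.389 -0.917 0.093
outer loop
vertex -1.002 3.31 -2.093
vertex -1.764 2.775 -4.182
vertex -0.425 3.493 -2.703
endloop
endfacet
facet normal 0.631 0.339 0.698
outer loop
vertex -1.002 3.31 -2.093
vertex -0.425 3.493 -2.703
vertex -1.061 4.219 -2.481
endloop
endfacet
facet normal -0.632 -0.338 -0.697
outer loop
vertex -1.764 2.775 -4.182
vertex -2.399 3.501 -3.959
vertex -1.666 3.505 -4.625
endloop
endfacet
facet normal 0.767 -0.405 -0.498
outer loop
vertex -1.764 2.775 -4.182
vertex -1.666 3.505 -4.625
vertex -0.425 3.493 -2.703
endloop
endfacet
facet normal 0.767 -0.404 -0.498
outer loop
vertex -0.425 3.493 -2.703
vertex -1.666 3.505 -4.625
vertex -0.328 4.223 -3.146
endloop
endfacet
facet normal 0.631 0.339 0.698
outer loop
vertex -0.425 3.493 -2.703
vertex -0.328 4.223 -3.146
vertex -1.061 4.219 -2.481
endloop
endfacet

endsolid


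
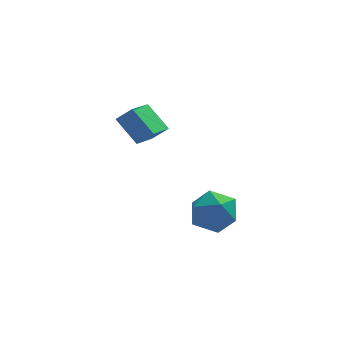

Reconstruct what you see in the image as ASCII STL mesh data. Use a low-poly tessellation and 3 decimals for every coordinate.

solid 
facet normal -0.726 0.126 -0.676
outer loop
vertex -4.741 -2.921 4.46
vertex -3.964 -1.535 3.884
vertex -3.933 -3.803 3.428
endloop
endfacet
facet normal -0.460 -0.820 0.341
outer loop
vertex -3.236 -3.925 4.076
vertex -4.741 -2.921 4.46
vertex -3.933 -3.803 3.428
endloop
endfacet
facet normal -0.726 0.126 -0.676
outer loop
vertex -3.933 -3.803 3.428
vertex -3.964 -1.535 3.884
vertex -3.156 -2.418 2.851
endloop
endfacet
facet normal 0.510 -0.559 -0.654
outer loop
vertex -3.156 -2.418 2.851
vertex -3.236 -3.925 4.076
vertex -3.933 -3.803 3.428
endloop
endfacet
facet normal -0.511 0.558 0.654
outer loop
vertex -4.741 -2.921 4.46
vertex -3.267 -1.657 4.532
vertex -3.964 -1.535 3.884
endloop
endfacet
facet normal -0.460 -0.820 0.341
outer loop
vertex -4.044 -3.042 5.109
vertex -4.741 -2.921 4.46
vertex -3.236 -3.925 4.076
endloop
endfacet
facet normal -0.511 0.559 0.653
outer loop
vertex -4.044 -3.042 5.109
vertex -3.267 -1.657 4.532
vertex -4.741 -2.921 4.46
endloop
endfacet
facet normal 0.460 0.820 -0.341
outer loop
vertex -3.964 -1.535 3.884
vertex -3.267 -1.657 4.532
vertex -3.156 -2.418 2.851
endloop
endfacet
facet normal 0.511 -0.558 -0.653
outer loop
vertex -2.459 -2.539 3.5
vertex -3.236 -3.925 4.076
vertex -3.156 -2.418 2.851
endloop
endfacet
facet normal 0.460 0.820 -0.341
outer loop
vertex -3.156 -2.418 2.851
vertex -3.267 -1.657 4.532
vertex -2.459 -2.539 3.5
endloop
endfacet
facet normal 0.726 -0.126 0.676
outer loop
vertex -2.459 -2.539 3.5
vertex -4.044 -3.042 5.109
vertex -3.236 -3.925 4.076
endloop
endfacet
facet normal 0.726 -0.126 0.676
outer loop
vertex -3.267 -1.657 4.532
vertex -4.044 -3.042 5.109
vertex -2.459 -2.539 3.5
endloop
endfacet
facet normal 0.413 0.648 0.640
outer loop
vertex -0.349 -2.809 -0.887
vertex -0.796 -3.442 0.042
vertex 0.299 -3.705 -0.399
endloop
endfacet
facet normal 0.799 0.600 0.042
outer loop
vertex -0.349 -2.809 -0.887
vertex 0.299 -3.705 -0.399
vertex 0.261 -3.571 -1.6
endloop
endfacet
facet normal 0.377 0.776 -0.506
outer loop
vertex -0.349 -2.809 -0.887
vertex 0.261 -3.571 -1.6
vertex -0.858 -3.224 -1.902
endloop
endfacet
facet normal -0.269 0.931 -0.246
outer loop
vertex -0.349 -2.809 -0.887
vertex -0.858 -3.224 -1.902
vertex -1.511 -3.145 -0.887
endloop
endfacet
facet normal -0.246 0.852 0.462
outer loop
vertex -0.349 -2.809 -0.887
vertex -1.511 -3.145 -0.887
vertex -0.796 -3.442 0.042
endloop
endfacet
facet normal 0.996 -0.081 -0.041
outer loop
vertex 0.261 -3.571 -1.6
vertex 0.299 -3.705 -0.399
vertex 0.191 -4.675 -1.113
endloop
endfacet
facet normal 0.373 -0.005 0.928
outer loop
vertex 0.299 -3.705 -0.399
vertex -0.796 -3.442 0.042
vertex -0.462 -4.596 -0.098
endloop
endfacet
facet normal -0.696 0.326 0.640
outer loop
vertex -0.796 -3.442 0.042
vertex -1.511 -3.145 -0.887
vertex -1.581 -4.249 -0.4
endloop
endfacet
facet normal -0.733 0.455 -0.507
outer loop
vertex -1.511 -3.145 -0.887
vertex -0.858 -3.224 -1.902
vertex -1.619 -4.115 -1.601
endloop
endfacet
facet normal 0.313 0.203 -0.928
outer loop
vertex -0.858 -3.224 -1.902
vertex 0.261 -3.571 -1.6
vertex -0.524 -4.378 -2.042
endloop
endfacet
facet normal 0.269 -0.931 0.246
outer loop
vertex -0.971 -5.011 -1.113
vertex 0.191 -4.675 -1.113
vertex -0.462 -4.596 -0.098
endloop
endfacet
facet normal -0.377 -0.776 0.506
outer loop
vertex -0.971 -5.011 -1.113
vertex -0.462 -4.596 -0.098
vertex -1.581 -4.249 -0.4
endloop
endfacet
facet normal -0.799 -0.600 -0.042
outer loop
vertex -0.971 -5.011 -1.113
vertex -1.581 -4.249 -0.4
vertex -1.619 -4.115 -1.601
endloop
endfacet
facet normal -0.413 -0.648 -0.640
outer loop
vertex -0.971 -5.011 -1.113
vertex -1.619 -4.115 -1.601
vertex -0.524 -4.378 -2.042
endloop
endfacet
facet normal 0.246 -0.852 -0.462
outer loop
vertex -0.971 -5.011 -1.113
vertex -0.524 -4.378 -2.042
vertex 0.191 -4.675 -1.113
endloop
endfacet
facet normal 0.733 -0.455 0.507
outer loop
vertex -0.462 -4.596 -0.098
vertex 0.191 -4.675 -1.113
vertex 0.299 -3.705 -0.399
endloop
endfacet
facet normal -0.313 -0.203 0.928
outer loop
vertex -1.581 -4.249 -0.4
vertex -0.462 -4.596 -0.098
vertex -0.796 -3.442 0.042
endloop
endfacet
facet normal -0.996 0.081 0.041
outer loop
vertex -1.619 -4.115 -1.601
vertex -1.581 -4.249 -0.4
vertex -1.511 -3.145 -0.887
endloop
endfacet
facet normal -0.373 0.005 -0.928
outer loop
vertex -0.524 -4.378 -2.042
vertex -1.619 -4.115 -1.601
vertex -0.858 -3.224 -1.902
endloop
endfacet
facet normal 0.696 -0.326 -0.640
outer loop
vertex 0.191 -4.675 -1.113
vertex -0.524 -4.378 -2.042
vertex 0.261 -3.571 -1.6
endloop
endfacet

endsolid


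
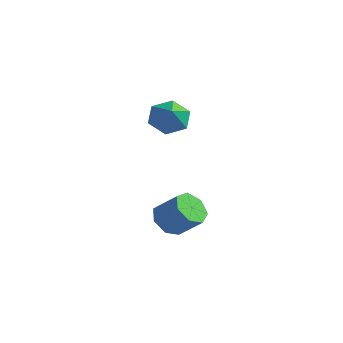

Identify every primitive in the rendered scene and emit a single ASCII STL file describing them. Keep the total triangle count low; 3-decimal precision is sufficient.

solid 
facet normal -0.719 -0.176 -0.673
outer loop
vertex -0.028 -1.028 -2.004
vertex -0.406 -0.429 -1.757
vertex 0.111 -0.465 -2.3
endloop
endfacet
facet normal 0.661 -0.470 -0.584
outer loop
vertex -0.028 -1.028 -2.004
vertex 0.111 -0.465 -2.3
vertex 0.864 -0.81 -1.17
endloop
endfacet
facet normal 0.662 -0.469 -0.584
outer loop
vertex 0.864 -0.81 -1.17
vertex 0.111 -0.465 -2.3
vertex 1.002 -0.247 -1.466
endloop
endfacet
facet normal 0.719 0.177 0.672
outer loop
vertex 0.864 -0.81 -1.17
vertex 1.002 -0.247 -1.466
vertex 0.486 -0.211 -0.923
endloop
endfacet
facet normal -0.719 -0.176 -0.673
outer loop
vertex 0.111 -0.465 -2.3
vertex -0.406 -0.429 -1.757
vertex -0.14 0.125 -2.186
endloop
endfacet
facet normal 0.579 0.385 -0.719
outer loop
vertex 0.111 -0.465 -2.3
vertex -0.14 0.125 -2.186
vertex 1.002 -0.247 -1.466
endloop
endfacet
facet normal 0.579 0.383 -0.720
outer loop
vertex 1.002 -0.247 -1.466
vertex -0.14 0.125 -2.186
vertex 0.752 0.343 -1.353
endloop
endfacet
facet normal 0.719 0.176 0.672
outer loop
vertex 1.002 -0.247 -1.466
vertex 0.752 0.343 -1.353
vertex 0.486 -0.211 -0.923
endloop
endfacet
facet normal -0.719 -0.176 -0.672
outer loop
vertex -0.14 0.125 -2.186
vertex -0.406 -0.429 -1.757
vertex -0.59 0.298 -1.75
endloop
endfacet
facet normal 0.061 0.948 -0.313
outer loop
vertex -0.14 0.125 -2.186
vertex -0.59 0.298 -1.75
vertex 0.752 0.343 -1.353
endloop
endfacet
facet normal 0.061 0.948 -0.313
outer loop
vertex 0.752 0.343 -1.353
vertex -0.59 0.298 -1.75
vertex 0.301 0.516 -0.916
endloop
endfacet
facet normal 0.719 0.176 0.672
outer loop
vertex 0.752 0.343 -1.353
vertex 0.301 0.516 -0.916
vertex 0.486 -0.211 -0.923
endloop
endfacet
facet normal -0.719 -0.175 -0.673
outer loop
vertex -0.59 0.298 -1.75
vertex -0.406 -0.429 -1.757
vertex -0.902 -0.077 -1.319
endloop
endfacet
facet normal -0.504 0.798 0.330
outer loop
vertex -0.59 0.298 -1.75
vertex -0.902 -0.077 -1.319
vertex 0.301 0.516 -0.916
endloop
endfacet
facet normal -0.504 0.798 0.330
outer loop
vertex 0.301 0.516 -0.916
vertex -0.902 -0.077 -1.319
vertex -0.011 0.141 -0.485
endloop
endfacet
facet normal 0.718 0.176 0.673
outer loop
vertex 0.301 0.516 -0.916
vertex -0.011 0.141 -0.485
vertex 0.486 -0.211 -0.923
endloop
endfacet
facet normal -0.719 -0.177 -0.672
outer loop
vertex -0.902 -0.077 -1.319
vertex -0.406 -0.429 -1.757
vertex -0.84 -0.717 -1.217
endloop
endfacet
facet normal -0.689 0.049 0.723
outer loop
vertex -0.902 -0.077 -1.319
vertex -0.84 -0.717 -1.217
vertex -0.011 0.141 -0.485
endloop
endfacet
facet normal -0.688 0.048 0.724
outer loop
vertex -0.011 0.141 -0.485
vertex -0.84 -0.717 -1.217
vertex 0.051 -0.499 -0.384
endloop
endfacet
facet normal 0.718 0.176 0.673
outer loop
vertex -0.011 0.141 -0.485
vertex 0.051 -0.499 -0.384
vertex 0.486 -0.211 -0.923
endloop
endfacet
facet normal -0.720 -0.176 -0.672
outer loop
vertex -0.84 -0.717 -1.217
vertex -0.406 -0.429 -1.757
vertex -0.451 -1.14 -1.523
endloop
endfacet
facet normal -0.354 -0.740 0.572
outer loop
vertex -0.84 -0.717 -1.217
vertex -0.451 -1.14 -1.523
vertex 0.051 -0.499 -0.384
endloop
endfacet
facet normal -0.355 -0.739 0.572
outer loop
vertex 0.051 -0.499 -0.384
vertex -0.451 -1.14 -1.523
vertex 0.44 -0.922 -0.689
endloop
endfacet
facet normal 0.718 0.175 0.673
outer loop
vertex 0.051 -0.499 -0.384
vertex 0.44 -0.922 -0.689
vertex 0.486 -0.211 -0.923
endloop
endfacet
facet normal -0.719 -0.176 -0.673
outer loop
vertex -0.451 -1.14 -1.523
vertex -0.406 -0.429 -1.757
vertex -0.028 -1.028 -2.004
endloop
endfacet
facet normal 0.246 -0.969 -0.009
outer loop
vertex -0.451 -1.14 -1.523
vertex -0.028 -1.028 -2.004
vertex 0.44 -0.922 -0.689
endloop
endfacet
facet normal 0.246 -0.969 -0.009
outer loop
vertex 0.44 -0.922 -0.689
vertex -0.028 -1.028 -2.004
vertex 0.864 -0.81 -1.17
endloop
endfacet
facet normal 0.718 0.175 0.674
outer loop
vertex 0.44 -0.922 -0.689
vertex 0.864 -0.81 -1.17
vertex 0.486 -0.211 -0.923
endloop
endfacet
facet normal -0.563 0.518 -0.644
outer loop
vertex -3.61 4.448 0.007
vertex -4.313 4.248 0.46
vertex -3.869 4.961 0.646
endloop
endfacet
facet normal 0.952 0.232 0.200
outer loop
vertex -3.61 4.448 0.007
vertex -3.869 4.961 0.646
vertex -3.667 3.652 1.2
endloop
endfacet
facet normal -0.562 0.518 -0.645
outer loop
vertex -3.869 4.961 0.646
vertex -4.313 4.248 0.46
vertex -4.572 4.762 1.099
endloop
endfacet
facet normal 0.410 0.408 0.816
outer loop
vertex -3.869 4.961 0.646
vertex -4.572 4.762 1.099
vertex -3.667 3.652 1.2
endloop
endfacet
facet normal -0.562 0.518 -0.645
outer loop
vertex -4.572 4.762 1.099
vertex -4.313 4.248 0.46
vertex -5.016 4.049 0.913
endloop
endfacet
facet normal -0.236 -0.105 0.966
outer loop
vertex -4.572 4.762 1.099
vertex -5.016 4.049 0.913
vertex -3.667 3.652 1.2
endloop
endfacet
facet normal -0.562 0.519 -0.644
outer loop
vertex -5.016 4.049 0.913
vertex -4.313 4.248 0.46
vertex -4.757 3.536 0.273
endloop
endfacet
facet normal -0.341 -0.796 0.500
outer loop
vertex -5.016 4.049 0.913
vertex -4.757 3.536 0.273
vertex -3.667 3.652 1.2
endloop
endfacet
facet normal -0.562 0.519 -0.644
outer loop
vertex -4.757 3.536 0.273
vertex -4.313 4.248 0.46
vertex -4.054 3.735 -0.18
endloop
endfacet
facet normal 0.201 -0.973 -0.115
outer loop
vertex -4.757 3.536 0.273
vertex -4.054 3.735 -0.18
vertex -3.667 3.652 1.2
endloop
endfacet
facet normal -0.562 0.519 -0.644
outer loop
vertex -4.054 3.735 -0.18
vertex -4.313 4.248 0.46
vertex -3.61 4.448 0.007
endloop
endfacet
facet normal 0.848 -0.459 -0.265
outer loop
vertex -4.054 3.735 -0.18
vertex -3.61 4.448 0.007
vertex -3.667 3.652 1.2
endloop
endfacet

endsolid


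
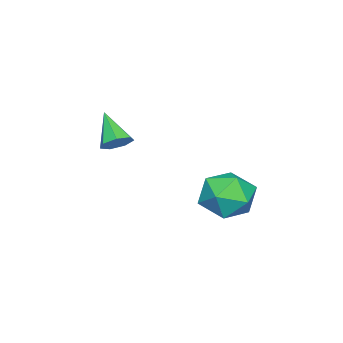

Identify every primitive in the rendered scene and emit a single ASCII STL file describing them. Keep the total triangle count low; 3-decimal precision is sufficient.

solid 
facet normal -0.532 0.360 0.767
outer loop
vertex -1.361 1.992 -2.162
vertex -1.455 1.049 -1.785
vertex -0.664 1.632 -1.51
endloop
endfacet
facet normal -0.062 0.844 0.532
outer loop
vertex -1.361 1.992 -2.162
vertex -0.664 1.632 -1.51
vertex -0.369 2.168 -2.326
endloop
endfacet
facet normal -0.198 0.968 -0.157
outer loop
vertex -1.361 1.992 -2.162
vertex -0.369 2.168 -2.326
vertex -0.978 1.917 -3.105
endloop
endfacet
facet normal -0.751 0.560 -0.350
outer loop
vertex -1.361 1.992 -2.162
vertex -0.978 1.917 -3.105
vertex -1.649 1.226 -2.771
endloop
endfacet
facet normal -0.958 0.184 0.221
outer loop
vertex -1.361 1.992 -2.162
vertex -1.649 1.226 -2.771
vertex -1.455 1.049 -1.785
endloop
endfacet
facet normal 0.591 0.560 0.581
outer loop
vertex -0.369 2.168 -2.326
vertex -0.664 1.632 -1.51
vertex 0.149 1.334 -2.049
endloop
endfacet
facet normal -0.169 -0.223 0.960
outer loop
vertex -0.664 1.632 -1.51
vertex -1.455 1.049 -1.785
vertex -0.522 0.643 -1.715
endloop
endfacet
facet normal -0.858 -0.507 0.078
outer loop
vertex -1.455 1.049 -1.785
vertex -1.649 1.226 -2.771
vertex -1.131 0.392 -2.494
endloop
endfacet
facet normal -0.524 0.100 -0.846
outer loop
vertex -1.649 1.226 -2.771
vertex -0.978 1.917 -3.105
vertex -0.836 0.928 -3.31
endloop
endfacet
facet normal 0.371 0.760 -0.534
outer loop
vertex -0.978 1.917 -3.105
vertex -0.369 2.168 -2.326
vertex -0.045 1.511 -3.035
endloop
endfacet
facet normal 0.751 -0.560 0.350
outer loop
vertex -0.139 0.568 -2.658
vertex 0.149 1.334 -2.049
vertex -0.522 0.643 -1.715
endloop
endfacet
facet normal 0.198 -0.968 0.157
outer loop
vertex -0.139 0.568 -2.658
vertex -0.522 0.643 -1.715
vertex -1.131 0.392 -2.494
endloop
endfacet
facet normal 0.062 -0.844 -0.532
outer loop
vertex -0.139 0.568 -2.658
vertex -1.131 0.392 -2.494
vertex -0.836 0.928 -3.31
endloop
endfacet
facet normal 0.532 -0.360 -0.767
outer loop
vertex -0.139 0.568 -2.658
vertex -0.836 0.928 -3.31
vertex -0.045 1.511 -3.035
endloop
endfacet
facet normal 0.958 -0.184 -0.221
outer loop
vertex -0.139 0.568 -2.658
vertex -0.045 1.511 -3.035
vertex 0.149 1.334 -2.049
endloop
endfacet
facet normal 0.524 -0.100 0.846
outer loop
vertex -0.522 0.643 -1.715
vertex 0.149 1.334 -2.049
vertex -0.664 1.632 -1.51
endloop
endfacet
facet normal -0.371 -0.760 0.534
outer loop
vertex -1.131 0.392 -2.494
vertex -0.522 0.643 -1.715
vertex -1.455 1.049 -1.785
endloop
endfacet
facet normal -0.591 -0.560 -0.581
outer loop
vertex -0.836 0.928 -3.31
vertex -1.131 0.392 -2.494
vertex -1.649 1.226 -2.771
endloop
endfacet
facet normal 0.169 0.223 -0.960
outer loop
vertex -0.045 1.511 -3.035
vertex -0.836 0.928 -3.31
vertex -0.978 1.917 -3.105
endloop
endfacet
facet normal 0.858 0.507 -0.078
outer loop
vertex 0.149 1.334 -2.049
vertex -0.045 1.511 -3.035
vertex -0.369 2.168 -2.326
endloop
endfacet
facet normal 0.437 0.583 -0.685
outer loop
vertex 0.421 -2.445 -0.514
vertex -0.089 -2.237 -0.662
vertex 0.273 -2.043 -0.266
endloop
endfacet
facet normal 0.643 -0.217 0.735
outer loop
vertex 0.421 -2.445 -0.514
vertex 0.273 -2.043 -0.266
vertex -0.691 -3.043 0.282
endloop
endfacet
facet normal 0.436 0.584 -0.685
outer loop
vertex 0.273 -2.043 -0.266
vertex -0.089 -2.237 -0.662
vertex -0.148 -1.788 -0.317
endloop
endfacet
facet normal 0.122 0.384 0.915
outer loop
vertex 0.273 -2.043 -0.266
vertex -0.148 -1.788 -0.317
vertex -0.691 -3.043 0.282
endloop
endfacet
facet normal 0.436 0.584 -0.685
outer loop
vertex -0.148 -1.788 -0.317
vertex -0.089 -2.237 -0.662
vertex -0.524 -1.871 -0.627
endloop
endfacet
facet normal -0.603 0.541 0.587
outer loop
vertex -0.148 -1.788 -0.317
vertex -0.524 -1.871 -0.627
vertex -0.691 -3.043 0.282
endloop
endfacet
facet normal 0.436 0.584 -0.684
outer loop
vertex -0.524 -1.871 -0.627
vertex -0.089 -2.237 -0.662
vertex -0.572 -2.23 -0.964
endloop
endfacet
facet normal -0.991 0.137 -0.005
outer loop
vertex -0.524 -1.871 -0.627
vertex -0.572 -2.23 -0.964
vertex -0.691 -3.043 0.282
endloop
endfacet
facet normal 0.436 0.585 -0.684
outer loop
vertex -0.572 -2.23 -0.964
vertex -0.089 -2.237 -0.662
vertex -0.256 -2.594 -1.074
endloop
endfacet
facet normal -0.746 -0.523 -0.412
outer loop
vertex -0.572 -2.23 -0.964
vertex -0.256 -2.594 -1.074
vertex -0.691 -3.043 0.282
endloop
endfacet
facet normal 0.438 0.584 -0.684
outer loop
vertex -0.256 -2.594 -1.074
vertex -0.089 -2.237 -0.662
vertex 0.186 -2.69 -0.873
endloop
endfacet
facet normal -0.055 -0.943 -0.330
outer loop
vertex -0.256 -2.594 -1.074
vertex 0.186 -2.69 -0.873
vertex -0.691 -3.043 0.282
endloop
endfacet
facet normal 0.437 0.584 -0.684
outer loop
vertex 0.186 -2.69 -0.873
vertex -0.089 -2.237 -0.662
vertex 0.421 -2.445 -0.514
endloop
endfacet
facet normal 0.563 -0.806 0.181
outer loop
vertex 0.186 -2.69 -0.873
vertex 0.421 -2.445 -0.514
vertex -0.691 -3.043 0.282
endloop
endfacet

endsolid


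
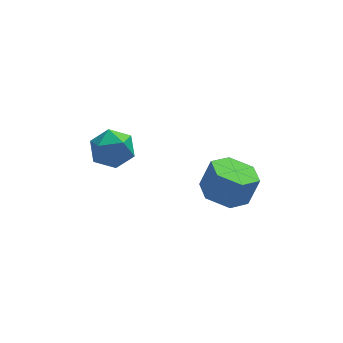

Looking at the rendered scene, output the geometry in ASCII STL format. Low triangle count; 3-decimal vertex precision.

solid 
facet normal -0.356 -0.108 -0.928
outer loop
vertex 2.84 -1.596 -1.484
vertex 1.972 -1.073 -1.212
vertex 2.801 -0.552 -1.591
endloop
endfacet
facet normal 0.934 -0.002 -0.358
outer loop
vertex 2.84 -1.596 -1.484
vertex 2.801 -0.552 -1.591
vertex 3.317 -1.451 -0.24
endloop
endfacet
facet normal 0.934 -0.002 -0.358
outer loop
vertex 3.317 -1.451 -0.24
vertex 2.801 -0.552 -1.591
vertex 3.278 -0.407 -0.347
endloop
endfacet
facet normal 0.356 0.108 0.928
outer loop
vertex 3.317 -1.451 -0.24
vertex 3.278 -0.407 -0.347
vertex 2.448 -0.927 0.032
endloop
endfacet
facet normal -0.356 -0.109 -0.928
outer loop
vertex 2.801 -0.552 -1.591
vertex 1.972 -1.073 -1.212
vertex 1.932 -0.029 -1.319
endloop
endfacet
facet normal 0.434 0.860 -0.267
outer loop
vertex 2.801 -0.552 -1.591
vertex 1.932 -0.029 -1.319
vertex 3.278 -0.407 -0.347
endloop
endfacet
facet normal 0.434 0.860 -0.267
outer loop
vertex 3.278 -0.407 -0.347
vertex 1.932 -0.029 -1.319
vertex 2.409 0.116 -0.075
endloop
endfacet
facet normal 0.356 0.109 0.928
outer loop
vertex 3.278 -0.407 -0.347
vertex 2.409 0.116 -0.075
vertex 2.448 -0.927 0.032
endloop
endfacet
facet normal -0.356 -0.109 -0.928
outer loop
vertex 1.932 -0.029 -1.319
vertex 1.972 -1.073 -1.212
vertex 1.103 -0.549 -0.94
endloop
endfacet
facet normal -0.499 0.862 0.091
outer loop
vertex 1.932 -0.029 -1.319
vertex 1.103 -0.549 -0.94
vertex 2.409 0.116 -0.075
endloop
endfacet
facet normal -0.499 0.862 0.091
outer loop
vertex 2.409 0.116 -0.075
vertex 1.103 -0.549 -0.94
vertex 1.58 -0.404 0.304
endloop
endfacet
facet normal 0.356 0.109 0.928
outer loop
vertex 2.409 0.116 -0.075
vertex 1.58 -0.404 0.304
vertex 2.448 -0.927 0.032
endloop
endfacet
facet normal -0.356 -0.108 -0.928
outer loop
vertex 1.103 -0.549 -0.94
vertex 1.972 -1.073 -1.212
vertex 1.142 -1.593 -0.833
endloop
endfacet
facet normal -0.934 0.002 0.358
outer loop
vertex 1.103 -0.549 -0.94
vertex 1.142 -1.593 -0.833
vertex 1.58 -0.404 0.304
endloop
endfacet
facet normal -0.934 0.002 0.358
outer loop
vertex 1.58 -0.404 0.304
vertex 1.142 -1.593 -0.833
vertex 1.619 -1.448 0.411
endloop
endfacet
facet normal 0.356 0.108 0.928
outer loop
vertex 1.58 -0.404 0.304
vertex 1.619 -1.448 0.411
vertex 2.448 -0.927 0.032
endloop
endfacet
facet normal -0.356 -0.109 -0.928
outer loop
vertex 1.142 -1.593 -0.833
vertex 1.972 -1.073 -1.212
vertex 2.011 -2.116 -1.105
endloop
endfacet
facet normal -0.434 -0.860 0.267
outer loop
vertex 1.142 -1.593 -0.833
vertex 2.011 -2.116 -1.105
vertex 1.619 -1.448 0.411
endloop
endfacet
facet normal -0.434 -0.860 0.267
outer loop
vertex 1.619 -1.448 0.411
vertex 2.011 -2.116 -1.105
vertex 2.488 -1.971 0.139
endloop
endfacet
facet normal 0.356 0.109 0.928
outer loop
vertex 1.619 -1.448 0.411
vertex 2.488 -1.971 0.139
vertex 2.448 -0.927 0.032
endloop
endfacet
facet normal -0.356 -0.109 -0.928
outer loop
vertex 2.011 -2.116 -1.105
vertex 1.972 -1.073 -1.212
vertex 2.84 -1.596 -1.484
endloop
endfacet
facet normal 0.499 -0.862 -0.091
outer loop
vertex 2.011 -2.116 -1.105
vertex 2.84 -1.596 -1.484
vertex 2.488 -1.971 0.139
endloop
endfacet
facet normal 0.499 -0.862 -0.091
outer loop
vertex 2.488 -1.971 0.139
vertex 2.84 -1.596 -1.484
vertex 3.317 -1.451 -0.24
endloop
endfacet
facet normal 0.356 0.109 0.928
outer loop
vertex 2.488 -1.971 0.139
vertex 3.317 -1.451 -0.24
vertex 2.448 -0.927 0.032
endloop
endfacet
facet normal -0.975 -0.116 0.188
outer loop
vertex -3.114 -0.511 2.453
vertex -3.115 -1.331 1.941
vertex -2.929 -1.354 2.89
endloop
endfacet
facet normal -0.653 0.231 0.722
outer loop
vertex -3.114 -0.511 2.453
vertex -2.929 -1.354 2.89
vertex -2.407 -0.569 3.111
endloop
endfacet
facet normal -0.353 0.820 0.451
outer loop
vertex -3.114 -0.511 2.453
vertex -2.407 -0.569 3.111
vertex -2.271 -0.063 2.298
endloop
endfacet
facet normal -0.490 0.836 -0.247
outer loop
vertex -3.114 -0.511 2.453
vertex -2.271 -0.063 2.298
vertex -2.709 -0.533 1.575
endloop
endfacet
facet normal -0.875 0.257 -0.410
outer loop
vertex -3.114 -0.511 2.453
vertex -2.709 -0.533 1.575
vertex -3.115 -1.331 1.941
endloop
endfacet
facet normal -0.131 -0.187 0.974
outer loop
vertex -2.407 -0.569 3.111
vertex -2.929 -1.354 2.89
vertex -1.971 -1.427 3.005
endloop
endfacet
facet normal -0.653 -0.749 0.110
outer loop
vertex -2.929 -1.354 2.89
vertex -3.115 -1.331 1.941
vertex -2.409 -1.897 2.282
endloop
endfacet
facet normal -0.492 -0.144 -0.859
outer loop
vertex -3.115 -1.331 1.941
vertex -2.709 -0.533 1.575
vertex -2.273 -1.391 1.469
endloop
endfacet
facet normal 0.132 0.793 -0.595
outer loop
vertex -2.709 -0.533 1.575
vertex -2.271 -0.063 2.298
vertex -1.751 -0.606 1.69
endloop
endfacet
facet normal 0.355 0.766 0.536
outer loop
vertex -2.271 -0.063 2.298
vertex -2.407 -0.569 3.111
vertex -1.565 -0.629 2.639
endloop
endfacet
facet normal 0.490 -0.836 0.247
outer loop
vertex -1.566 -1.449 2.127
vertex -1.971 -1.427 3.005
vertex -2.409 -1.897 2.282
endloop
endfacet
facet normal 0.353 -0.820 -0.451
outer loop
vertex -1.566 -1.449 2.127
vertex -2.409 -1.897 2.282
vertex -2.273 -1.391 1.469
endloop
endfacet
facet normal 0.653 -0.231 -0.722
outer loop
vertex -1.566 -1.449 2.127
vertex -2.273 -1.391 1.469
vertex -1.751 -0.606 1.69
endloop
endfacet
facet normal 0.975 0.116 -0.188
outer loop
vertex -1.566 -1.449 2.127
vertex -1.751 -0.606 1.69
vertex -1.565 -0.629 2.639
endloop
endfacet
facet normal 0.875 -0.257 0.410
outer loop
vertex -1.566 -1.449 2.127
vertex -1.565 -0.629 2.639
vertex -1.971 -1.427 3.005
endloop
endfacet
facet normal -0.132 -0.793 0.595
outer loop
vertex -2.409 -1.897 2.282
vertex -1.971 -1.427 3.005
vertex -2.929 -1.354 2.89
endloop
endfacet
facet normal -0.355 -0.766 -0.536
outer loop
vertex -2.273 -1.391 1.469
vertex -2.409 -1.897 2.282
vertex -3.115 -1.331 1.941
endloop
endfacet
facet normal 0.131 0.187 -0.974
outer loop
vertex -1.751 -0.606 1.69
vertex -2.273 -1.391 1.469
vertex -2.709 -0.533 1.575
endloop
endfacet
facet normal 0.653 0.749 -0.110
outer loop
vertex -1.565 -0.629 2.639
vertex -1.751 -0.606 1.69
vertex -2.271 -0.063 2.298
endloop
endfacet
facet normal 0.492 0.144 0.859
outer loop
vertex -1.971 -1.427 3.005
vertex -1.565 -0.629 2.639
vertex -2.407 -0.569 3.111
endloop
endfacet

endsolid


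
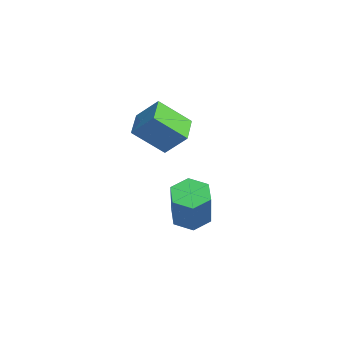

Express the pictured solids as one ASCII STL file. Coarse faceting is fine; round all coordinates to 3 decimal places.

solid 
facet normal -0.428 -0.561 -0.708
outer loop
vertex -1.83 2.222 3.011
vertex -3.031 2.716 3.345
vertex -1.625 3.474 1.895
endloop
endfacet
facet normal 0.896 -0.369 -0.249
outer loop
vertex -1.069 4.204 2.815
vertex -1.83 2.222 3.011
vertex -1.625 3.474 1.895
endloop
endfacet
facet normal -0.427 -0.562 -0.708
outer loop
vertex -1.625 3.474 1.895
vertex -3.031 2.716 3.345
vertex -2.826 3.968 2.228
endloop
endfacet
facet normal 0.121 0.741 -0.661
outer loop
vertex -2.826 3.968 2.228
vertex -1.069 4.204 2.815
vertex -1.625 3.474 1.895
endloop
endfacet
facet normal -0.121 -0.741 0.661
outer loop
vertex -1.83 2.222 3.011
vertex -2.475 3.446 4.265
vertex -3.031 2.716 3.345
endloop
endfacet
facet normal 0.896 -0.369 -0.249
outer loop
vertex -1.274 2.952 3.932
vertex -1.83 2.222 3.011
vertex -1.069 4.204 2.815
endloop
endfacet
facet normal -0.122 -0.741 0.661
outer loop
vertex -1.274 2.952 3.932
vertex -2.475 3.446 4.265
vertex -1.83 2.222 3.011
endloop
endfacet
facet normal -0.896 0.369 0.249
outer loop
vertex -3.031 2.716 3.345
vertex -2.475 3.446 4.265
vertex -2.826 3.968 2.228
endloop
endfacet
facet normal 0.121 0.741 -0.660
outer loop
vertex -2.27 4.698 3.149
vertex -1.069 4.204 2.815
vertex -2.826 3.968 2.228
endloop
endfacet
facet normal -0.896 0.368 0.249
outer loop
vertex -2.826 3.968 2.228
vertex -2.475 3.446 4.265
vertex -2.27 4.698 3.149
endloop
endfacet
facet normal 0.428 0.562 0.708
outer loop
vertex -2.27 4.698 3.149
vertex -1.274 2.952 3.932
vertex -1.069 4.204 2.815
endloop
endfacet
facet normal 0.427 0.562 0.708
outer loop
vertex -2.475 3.446 4.265
vertex -1.274 2.952 3.932
vertex -2.27 4.698 3.149
endloop
endfacet
facet normal -0.537 0.159 -0.829
outer loop
vertex 2.023 3.584 -0.411
vertex 1.372 3.674 0.028
vertex 1.823 4.3 -0.144
endloop
endfacet
facet normal 0.805 0.391 -0.446
outer loop
vertex 2.023 3.584 -0.411
vertex 1.823 4.3 -0.144
vertex 3.139 3.255 1.314
endloop
endfacet
facet normal 0.805 0.392 -0.446
outer loop
vertex 3.139 3.255 1.314
vertex 1.823 4.3 -0.144
vertex 2.938 3.971 1.58
endloop
endfacet
facet normal 0.536 -0.158 0.829
outer loop
vertex 3.139 3.255 1.314
vertex 2.938 3.971 1.58
vertex 2.488 3.346 1.752
endloop
endfacet
facet normal -0.536 0.158 -0.829
outer loop
vertex 1.823 4.3 -0.144
vertex 1.372 3.674 0.028
vertex 1.172 4.391 0.294
endloop
endfacet
facet normal 0.183 0.981 0.069
outer loop
vertex 1.823 4.3 -0.144
vertex 1.172 4.391 0.294
vertex 2.938 3.971 1.58
endloop
endfacet
facet normal 0.183 0.981 0.069
outer loop
vertex 2.938 3.971 1.58
vertex 1.172 4.391 0.294
vertex 2.287 4.062 2.019
endloop
endfacet
facet normal 0.537 -0.158 0.829
outer loop
vertex 2.938 3.971 1.58
vertex 2.287 4.062 2.019
vertex 2.488 3.346 1.752
endloop
endfacet
facet normal -0.536 0.158 -0.829
outer loop
vertex 1.172 4.391 0.294
vertex 1.372 3.674 0.028
vertex 0.721 3.765 0.466
endloop
endfacet
facet normal -0.622 0.590 0.515
outer loop
vertex 1.172 4.391 0.294
vertex 0.721 3.765 0.466
vertex 2.287 4.062 2.019
endloop
endfacet
facet normal -0.623 0.589 0.515
outer loop
vertex 2.287 4.062 2.019
vertex 0.721 3.765 0.466
vertex 1.837 3.436 2.191
endloop
endfacet
facet normal 0.537 -0.158 0.829
outer loop
vertex 2.287 4.062 2.019
vertex 1.837 3.436 2.191
vertex 2.488 3.346 1.752
endloop
endfacet
facet normal -0.536 0.158 -0.829
outer loop
vertex 0.721 3.765 0.466
vertex 1.372 3.674 0.028
vertex 0.922 3.049 0.2
endloop
endfacet
facet normal -0.805 -0.392 0.446
outer loop
vertex 0.721 3.765 0.466
vertex 0.922 3.049 0.2
vertex 1.837 3.436 2.191
endloop
endfacet
facet normal -0.805 -0.391 0.446
outer loop
vertex 1.837 3.436 2.191
vertex 0.922 3.049 0.2
vertex 2.037 2.72 1.924
endloop
endfacet
facet normal 0.537 -0.159 0.829
outer loop
vertex 1.837 3.436 2.191
vertex 2.037 2.72 1.924
vertex 2.488 3.346 1.752
endloop
endfacet
facet normal -0.537 0.158 -0.829
outer loop
vertex 0.922 3.049 0.2
vertex 1.372 3.674 0.028
vertex 1.573 2.958 -0.239
endloop
endfacet
facet normal -0.183 -0.981 -0.069
outer loop
vertex 0.922 3.049 0.2
vertex 1.573 2.958 -0.239
vertex 2.037 2.72 1.924
endloop
endfacet
facet normal -0.183 -0.981 -0.069
outer loop
vertex 2.037 2.72 1.924
vertex 1.573 2.958 -0.239
vertex 2.688 2.629 1.486
endloop
endfacet
facet normal 0.536 -0.158 0.829
outer loop
vertex 2.037 2.72 1.924
vertex 2.688 2.629 1.486
vertex 2.488 3.346 1.752
endloop
endfacet
facet normal -0.537 0.158 -0.829
outer loop
vertex 1.573 2.958 -0.239
vertex 1.372 3.674 0.028
vertex 2.023 3.584 -0.411
endloop
endfacet
facet normal 0.623 -0.589 -0.515
outer loop
vertex 1.573 2.958 -0.239
vertex 2.023 3.584 -0.411
vertex 2.688 2.629 1.486
endloop
endfacet
facet normal 0.622 -0.590 -0.515
outer loop
vertex 2.688 2.629 1.486
vertex 2.023 3.584 -0.411
vertex 3.139 3.255 1.314
endloop
endfacet
facet normal 0.536 -0.158 0.829
outer loop
vertex 2.688 2.629 1.486
vertex 3.139 3.255 1.314
vertex 2.488 3.346 1.752
endloop
endfacet

endsolid


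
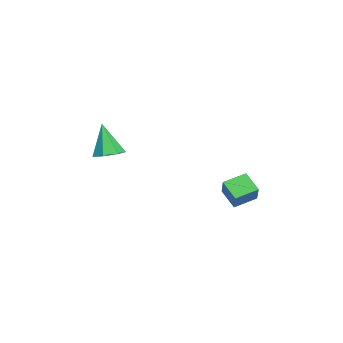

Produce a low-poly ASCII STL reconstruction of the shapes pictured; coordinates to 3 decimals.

solid 
facet normal 0.204 0.200 -0.958
outer loop
vertex 1.004 -3.115 -1.505
vertex 0.14 -2.964 -1.657
vertex 0.768 -2.387 -1.403
endloop
endfacet
facet normal 0.793 0.175 0.584
outer loop
vertex 1.004 -3.115 -1.505
vertex 0.768 -2.387 -1.403
vertex -0.28 -3.376 0.317
endloop
endfacet
facet normal 0.204 0.199 -0.958
outer loop
vertex 0.768 -2.387 -1.403
vertex 0.14 -2.964 -1.657
vertex 0.059 -2.093 -1.493
endloop
endfacet
facet normal 0.244 0.769 0.591
outer loop
vertex 0.768 -2.387 -1.403
vertex 0.059 -2.093 -1.493
vertex -0.28 -3.376 0.317
endloop
endfacet
facet normal 0.203 0.199 -0.959
outer loop
vertex 0.059 -2.093 -1.493
vertex 0.14 -2.964 -1.657
vertex -0.589 -2.456 -1.706
endloop
endfacet
facet normal -0.545 0.729 0.415
outer loop
vertex 0.059 -2.093 -1.493
vertex -0.589 -2.456 -1.706
vertex -0.28 -3.376 0.317
endloop
endfacet
facet normal 0.204 0.201 -0.958
outer loop
vertex -0.589 -2.456 -1.706
vertex 0.14 -2.964 -1.657
vertex -0.688 -3.201 -1.883
endloop
endfacet
facet normal -0.978 0.085 0.188
outer loop
vertex -0.589 -2.456 -1.706
vertex -0.688 -3.201 -1.883
vertex -0.28 -3.376 0.317
endloop
endfacet
facet normal 0.205 0.199 -0.958
outer loop
vertex -0.688 -3.201 -1.883
vertex 0.14 -2.964 -1.657
vertex -0.164 -3.768 -1.889
endloop
endfacet
facet normal -0.732 -0.677 0.082
outer loop
vertex -0.688 -3.201 -1.883
vertex -0.164 -3.768 -1.889
vertex -0.28 -3.376 0.317
endloop
endfacet
facet normal 0.204 0.200 -0.958
outer loop
vertex -0.164 -3.768 -1.889
vertex 0.14 -2.964 -1.657
vertex 0.589 -3.73 -1.721
endloop
endfacet
facet normal 0.011 -0.984 0.175
outer loop
vertex -0.164 -3.768 -1.889
vertex 0.589 -3.73 -1.721
vertex -0.28 -3.376 0.317
endloop
endfacet
facet normal 0.203 0.199 -0.959
outer loop
vertex 0.589 -3.73 -1.721
vertex 0.14 -2.964 -1.657
vertex 1.004 -3.115 -1.505
endloop
endfacet
facet normal 0.689 -0.605 0.399
outer loop
vertex 0.589 -3.73 -1.721
vertex 1.004 -3.115 -1.505
vertex -0.28 -3.376 0.317
endloop
endfacet
facet normal -0.733 -0.103 -0.673
outer loop
vertex -0.436 2.804 -4.241
vertex -1.021 3.929 -3.777
vertex 0.241 3.505 -5.086
endloop
endfacet
facet normal 0.433 -0.833 -0.344
outer loop
vertex 1.421 3.671 -4.003
vertex -0.436 2.804 -4.241
vertex 0.241 3.505 -5.086
endloop
endfacet
facet normal -0.733 -0.103 -0.673
outer loop
vertex 0.241 3.505 -5.086
vertex -1.021 3.929 -3.777
vertex -0.343 4.63 -4.622
endloop
endfacet
facet normal 0.525 0.543 -0.655
outer loop
vertex -0.343 4.63 -4.622
vertex 1.421 3.671 -4.003
vertex 0.241 3.505 -5.086
endloop
endfacet
facet normal -0.525 -0.543 0.655
outer loop
vertex -0.436 2.804 -4.241
vertex 0.159 4.095 -2.694
vertex -1.021 3.929 -3.777
endloop
endfacet
facet normal 0.433 -0.833 -0.344
outer loop
vertex 0.743 2.97 -3.158
vertex -0.436 2.804 -4.241
vertex 1.421 3.671 -4.003
endloop
endfacet
facet normal -0.525 -0.543 0.655
outer loop
vertex 0.743 2.97 -3.158
vertex 0.159 4.095 -2.694
vertex -0.436 2.804 -4.241
endloop
endfacet
facet normal -0.433 0.833 0.344
outer loop
vertex -1.021 3.929 -3.777
vertex 0.159 4.095 -2.694
vertex -0.343 4.63 -4.622
endloop
endfacet
facet normal 0.525 0.543 -0.655
outer loop
vertex 0.836 4.796 -3.539
vertex 1.421 3.671 -4.003
vertex -0.343 4.63 -4.622
endloop
endfacet
facet normal -0.433 0.833 0.344
outer loop
vertex -0.343 4.63 -4.622
vertex 0.159 4.095 -2.694
vertex 0.836 4.796 -3.539
endloop
endfacet
facet normal 0.732 0.103 0.673
outer loop
vertex 0.836 4.796 -3.539
vertex 0.743 2.97 -3.158
vertex 1.421 3.671 -4.003
endloop
endfacet
facet normal 0.733 0.103 0.673
outer loop
vertex 0.159 4.095 -2.694
vertex 0.743 2.97 -3.158
vertex 0.836 4.796 -3.539
endloop
endfacet

endsolid


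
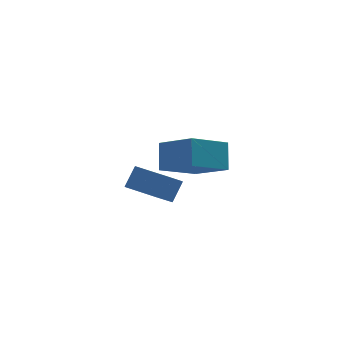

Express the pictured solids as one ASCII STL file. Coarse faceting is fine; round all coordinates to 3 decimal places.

solid 
facet normal -0.583 0.812 -0.025
outer loop
vertex -4.265 3.307 -0.719
vertex -3.441 3.874 -1.517
vertex -4.855 2.855 -1.648
endloop
endfacet
facet normal -0.643 -0.443 0.624
outer loop
vertex -3.799 1.386 -1.603
vertex -4.265 3.307 -0.719
vertex -4.855 2.855 -1.648
endloop
endfacet
facet normal -0.583 0.812 -0.025
outer loop
vertex -4.855 2.855 -1.648
vertex -3.441 3.874 -1.517
vertex -4.031 3.422 -2.447
endloop
endfacet
facet normal -0.496 -0.380 -0.781
outer loop
vertex -4.031 3.422 -2.447
vertex -3.799 1.386 -1.603
vertex -4.855 2.855 -1.648
endloop
endfacet
facet normal 0.495 0.380 0.781
outer loop
vertex -4.265 3.307 -0.719
vertex -2.385 2.405 -1.472
vertex -3.441 3.874 -1.517
endloop
endfacet
facet normal -0.644 -0.443 0.624
outer loop
vertex -3.209 1.838 -0.673
vertex -4.265 3.307 -0.719
vertex -3.799 1.386 -1.603
endloop
endfacet
facet normal 0.495 0.381 0.781
outer loop
vertex -3.209 1.838 -0.673
vertex -2.385 2.405 -1.472
vertex -4.265 3.307 -0.719
endloop
endfacet
facet normal 0.644 0.444 -0.624
outer loop
vertex -3.441 3.874 -1.517
vertex -2.385 2.405 -1.472
vertex -4.031 3.422 -2.447
endloop
endfacet
facet normal -0.495 -0.380 -0.781
outer loop
vertex -2.975 1.953 -2.401
vertex -3.799 1.386 -1.603
vertex -4.031 3.422 -2.447
endloop
endfacet
facet normal 0.643 0.443 -0.624
outer loop
vertex -4.031 3.422 -2.447
vertex -2.385 2.405 -1.472
vertex -2.975 1.953 -2.401
endloop
endfacet
facet normal 0.583 -0.812 0.025
outer loop
vertex -2.975 1.953 -2.401
vertex -3.209 1.838 -0.673
vertex -3.799 1.386 -1.603
endloop
endfacet
facet normal 0.583 -0.812 0.025
outer loop
vertex -2.385 2.405 -1.472
vertex -3.209 1.838 -0.673
vertex -2.975 1.953 -2.401
endloop
endfacet
facet normal -0.493 0.727 -0.478
outer loop
vertex -4.324 -0.826 3.135
vertex -2.628 -0.246 2.27
vertex -4.568 -1.684 2.082
endloop
endfacet
facet normal -0.852 -0.291 0.435
outer loop
vertex -3.612 -3.094 3.01
vertex -4.324 -0.826 3.135
vertex -4.568 -1.684 2.082
endloop
endfacet
facet normal -0.493 0.727 -0.478
outer loop
vertex -4.568 -1.684 2.082
vertex -2.628 -0.246 2.27
vertex -2.872 -1.104 1.217
endloop
endfacet
facet normal -0.176 -0.622 -0.763
outer loop
vertex -2.872 -1.104 1.217
vertex -3.612 -3.094 3.01
vertex -4.568 -1.684 2.082
endloop
endfacet
facet normal 0.176 0.622 0.763
outer loop
vertex -4.324 -0.826 3.135
vertex -1.672 -1.656 3.198
vertex -2.628 -0.246 2.27
endloop
endfacet
facet normal -0.852 -0.291 0.435
outer loop
vertex -3.368 -2.236 4.063
vertex -4.324 -0.826 3.135
vertex -3.612 -3.094 3.01
endloop
endfacet
facet normal 0.176 0.622 0.763
outer loop
vertex -3.368 -2.236 4.063
vertex -1.672 -1.656 3.198
vertex -4.324 -0.826 3.135
endloop
endfacet
facet normal 0.852 0.291 -0.435
outer loop
vertex -2.628 -0.246 2.27
vertex -1.672 -1.656 3.198
vertex -2.872 -1.104 1.217
endloop
endfacet
facet normal -0.176 -0.622 -0.763
outer loop
vertex -1.916 -2.514 2.145
vertex -3.612 -3.094 3.01
vertex -2.872 -1.104 1.217
endloop
endfacet
facet normal 0.852 0.291 -0.435
outer loop
vertex -2.872 -1.104 1.217
vertex -1.672 -1.656 3.198
vertex -1.916 -2.514 2.145
endloop
endfacet
facet normal 0.493 -0.727 0.478
outer loop
vertex -1.916 -2.514 2.145
vertex -3.368 -2.236 4.063
vertex -3.612 -3.094 3.01
endloop
endfacet
facet normal 0.493 -0.727 0.478
outer loop
vertex -1.672 -1.656 3.198
vertex -3.368 -2.236 4.063
vertex -1.916 -2.514 2.145
endloop
endfacet

endsolid
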